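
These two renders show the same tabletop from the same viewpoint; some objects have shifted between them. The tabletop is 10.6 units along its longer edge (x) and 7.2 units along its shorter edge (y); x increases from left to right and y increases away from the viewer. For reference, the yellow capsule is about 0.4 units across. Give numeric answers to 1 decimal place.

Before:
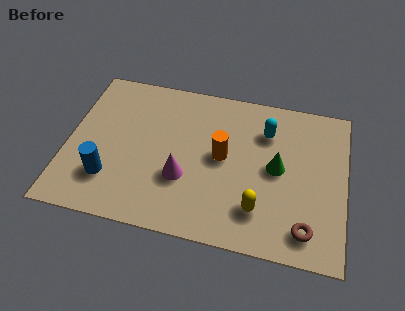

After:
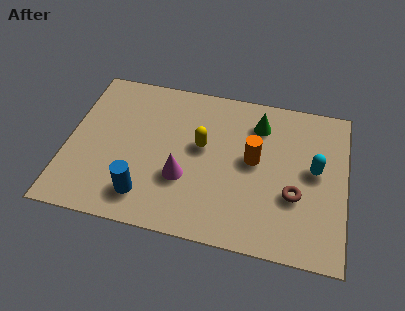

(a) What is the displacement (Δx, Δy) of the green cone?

(-0.8, 1.9)

The green cone started near (8.0, 3.7) and ended near (7.2, 5.6).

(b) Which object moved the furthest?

the yellow capsule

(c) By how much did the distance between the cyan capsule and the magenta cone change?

+1.0

The distance was about 4.1 in the first image and 5.1 in the second, so they moved 1.0 units further apart.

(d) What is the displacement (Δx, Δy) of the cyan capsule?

(1.9, -1.4)

The cyan capsule started near (7.5, 5.3) and ended near (9.4, 3.9).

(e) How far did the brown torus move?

1.5

The brown torus was near (9.2, 1.2) before and (8.7, 2.6) after, so it travelled √(0.5² + 1.4²) ≈ 1.5 units.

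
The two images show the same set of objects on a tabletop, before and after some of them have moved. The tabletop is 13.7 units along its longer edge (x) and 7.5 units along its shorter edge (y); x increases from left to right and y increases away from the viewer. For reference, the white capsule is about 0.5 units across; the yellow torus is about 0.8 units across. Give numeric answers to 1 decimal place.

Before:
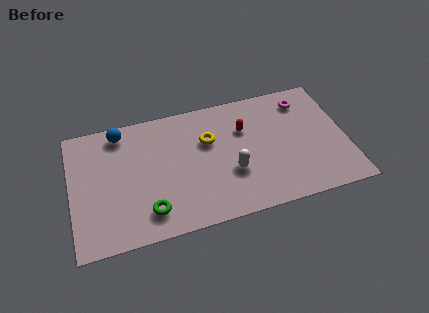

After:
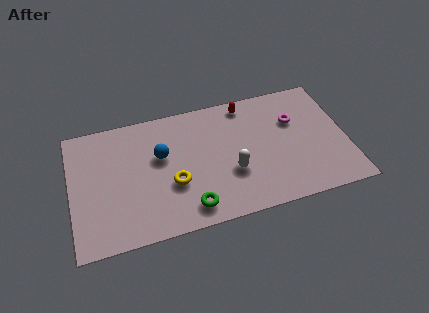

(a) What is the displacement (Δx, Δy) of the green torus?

(2.0, -0.3)

The green torus was at about (3.7, 1.5) and moved to about (5.7, 1.2).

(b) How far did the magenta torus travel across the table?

1.3

From (11.8, 6.1) to (11.2, 5.0), the magenta torus covered √(0.6² + 1.1²) ≈ 1.3 units.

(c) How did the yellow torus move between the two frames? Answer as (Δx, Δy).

(-1.9, -2.1)

The yellow torus started near (6.9, 4.9) and ended near (5.0, 2.8).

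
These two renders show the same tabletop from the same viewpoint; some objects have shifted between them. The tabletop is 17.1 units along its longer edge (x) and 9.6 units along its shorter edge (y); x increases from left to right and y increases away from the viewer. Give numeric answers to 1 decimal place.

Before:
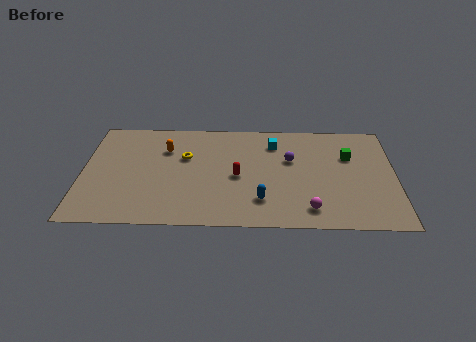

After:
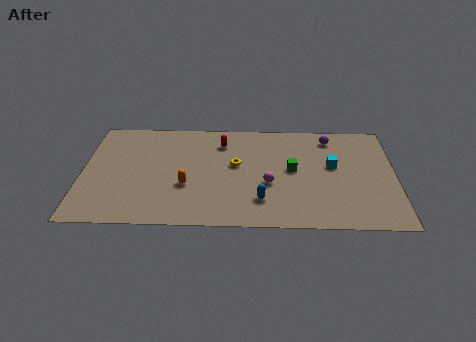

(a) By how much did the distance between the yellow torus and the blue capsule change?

-2.2

Before: roughly 5.7 units apart; after: 3.5. That's 2.2 units closer together.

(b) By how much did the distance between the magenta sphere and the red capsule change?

-0.3

Before: roughly 4.8 units apart; after: 4.5. That's 0.3 units closer together.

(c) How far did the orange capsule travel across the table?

3.5

The orange capsule moved from about (4.5, 6.8) to (5.7, 3.5), a distance of √(1.2² + 3.3²) ≈ 3.5.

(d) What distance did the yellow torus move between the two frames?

2.9

From (5.6, 6.1) to (8.4, 5.5), the yellow torus covered √(2.8² + 0.6²) ≈ 2.9 units.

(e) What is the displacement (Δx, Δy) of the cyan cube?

(3.2, -2.0)

The cyan cube started near (10.5, 7.5) and ended near (13.7, 5.5).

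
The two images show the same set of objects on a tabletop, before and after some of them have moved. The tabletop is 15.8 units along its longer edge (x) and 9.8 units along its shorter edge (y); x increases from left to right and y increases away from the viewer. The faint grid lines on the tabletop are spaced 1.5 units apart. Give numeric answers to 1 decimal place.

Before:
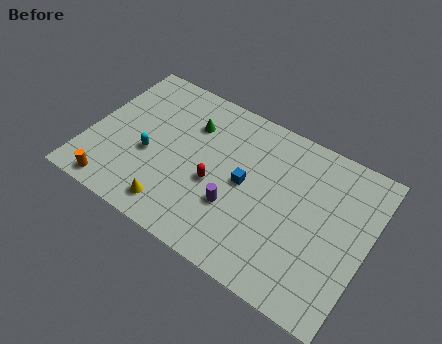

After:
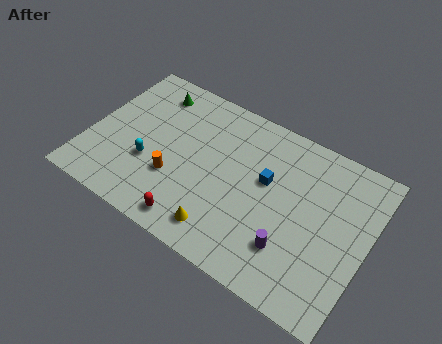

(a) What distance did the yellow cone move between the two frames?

2.8

From (5.4, 1.5) to (8.2, 1.6), the yellow cone covered √(2.8² + 0.1²) ≈ 2.8 units.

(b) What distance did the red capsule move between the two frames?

3.0

The red capsule was near (7.3, 4.1) before and (6.6, 1.2) after, so it travelled √(0.7² + 2.9²) ≈ 3.0 units.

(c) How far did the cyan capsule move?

0.5

The cyan capsule moved from about (3.5, 4.0) to (3.6, 3.5), a distance of √(0.1² + 0.5²) ≈ 0.5.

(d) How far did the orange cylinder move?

3.9

The orange cylinder moved from about (2.0, 1.0) to (5.1, 3.3), a distance of √(3.1² + 2.3²) ≈ 3.9.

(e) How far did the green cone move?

2.7

The green cone was near (5.4, 7.1) before and (2.9, 8.1) after, so it travelled √(2.5² + 1.0²) ≈ 2.7 units.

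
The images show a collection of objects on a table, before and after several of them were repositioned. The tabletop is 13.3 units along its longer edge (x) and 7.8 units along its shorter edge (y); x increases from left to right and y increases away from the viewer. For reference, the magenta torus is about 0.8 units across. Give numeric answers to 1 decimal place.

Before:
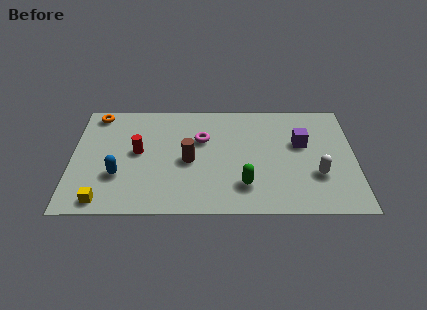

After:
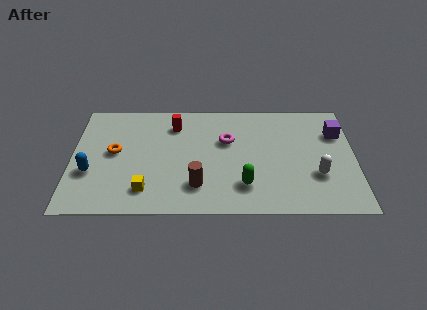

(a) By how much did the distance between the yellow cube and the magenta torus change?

-1.1

They were about 6.2 units apart before and 5.1 after — 1.1 units closer together.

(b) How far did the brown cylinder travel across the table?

1.7

From (5.5, 3.6) to (5.9, 1.9), the brown cylinder covered √(0.4² + 1.7²) ≈ 1.7 units.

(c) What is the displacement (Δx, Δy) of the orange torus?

(0.9, -2.7)

The orange torus was at about (1.1, 6.9) and moved to about (2.0, 4.2).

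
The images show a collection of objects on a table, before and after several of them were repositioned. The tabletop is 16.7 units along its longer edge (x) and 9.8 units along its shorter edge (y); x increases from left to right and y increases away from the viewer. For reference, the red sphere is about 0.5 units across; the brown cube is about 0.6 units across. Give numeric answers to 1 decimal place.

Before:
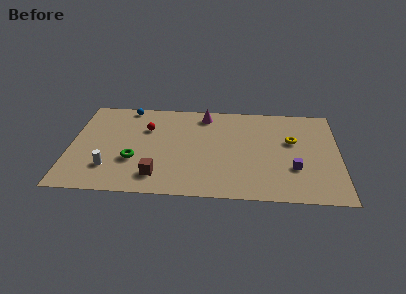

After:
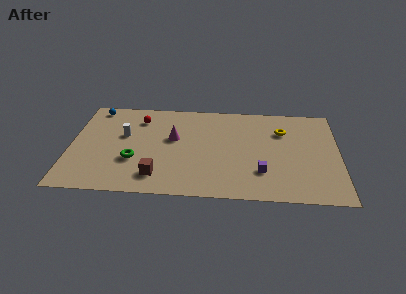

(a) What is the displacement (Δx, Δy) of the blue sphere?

(-2.0, -0.2)

From the two frames, the blue sphere sits at roughly (3.4, 8.9) before and (1.4, 8.7) after.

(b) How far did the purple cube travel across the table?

2.1

The purple cube was near (13.9, 3.2) before and (11.9, 2.7) after, so it travelled √(2.0² + 0.5²) ≈ 2.1 units.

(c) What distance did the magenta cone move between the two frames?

3.2

The magenta cone was near (8.3, 8.4) before and (6.4, 5.8) after, so it travelled √(1.9² + 2.6²) ≈ 3.2 units.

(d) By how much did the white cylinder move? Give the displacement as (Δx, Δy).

(0.8, 3.4)

The white cylinder was at about (2.5, 2.5) and moved to about (3.3, 5.9).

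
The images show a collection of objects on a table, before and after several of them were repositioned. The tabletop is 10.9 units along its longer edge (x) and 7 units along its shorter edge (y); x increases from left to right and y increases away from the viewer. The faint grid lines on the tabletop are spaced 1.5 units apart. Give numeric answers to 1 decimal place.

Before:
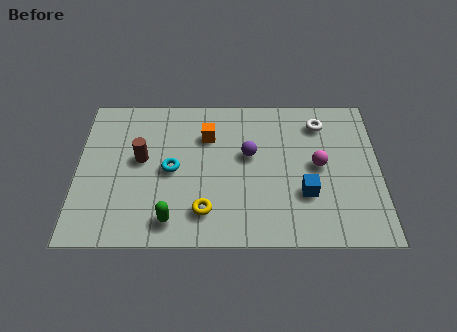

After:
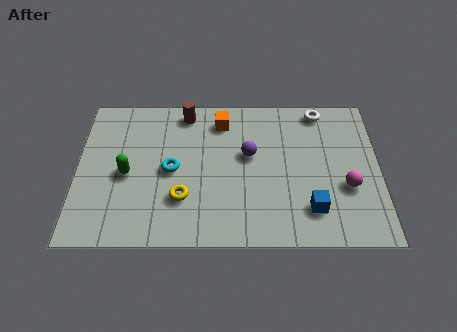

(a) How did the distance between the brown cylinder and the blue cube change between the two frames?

+0.3

The distance was about 6.1 in the first image and 6.4 in the second, so they moved 0.3 units further apart.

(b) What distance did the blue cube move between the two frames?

0.7

From (8.2, 2.3) to (8.4, 1.6), the blue cube covered √(0.2² + 0.7²) ≈ 0.7 units.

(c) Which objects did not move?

the purple sphere and the cyan torus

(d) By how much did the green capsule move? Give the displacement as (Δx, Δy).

(-1.6, 2.1)

The green capsule was at about (3.4, 1.1) and moved to about (1.8, 3.2).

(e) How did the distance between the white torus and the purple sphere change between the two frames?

+0.3

They were about 3.0 units apart before and 3.3 after — 0.3 units further apart.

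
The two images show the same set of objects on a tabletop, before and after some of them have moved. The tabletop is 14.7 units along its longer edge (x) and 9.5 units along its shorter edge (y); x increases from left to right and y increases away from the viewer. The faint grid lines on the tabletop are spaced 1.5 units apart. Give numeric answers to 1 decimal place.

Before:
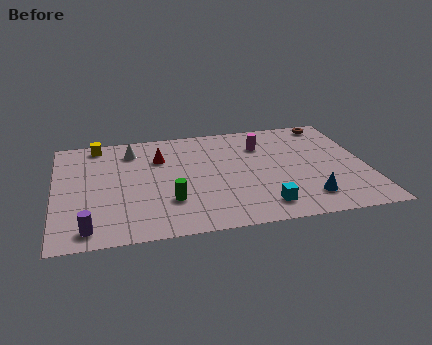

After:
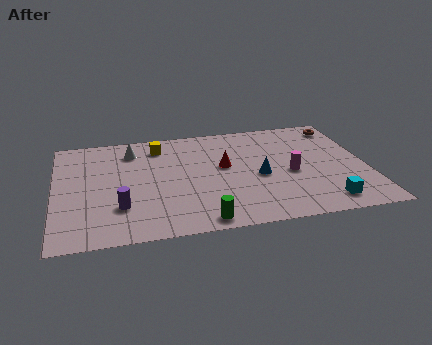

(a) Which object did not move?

the white cone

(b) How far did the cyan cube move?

2.9

From (9.6, 1.6) to (12.5, 1.4), the cyan cube covered √(2.9² + 0.2²) ≈ 2.9 units.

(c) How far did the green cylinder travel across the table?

2.4

The green cylinder was near (5.3, 2.8) before and (6.7, 0.9) after, so it travelled √(1.4² + 1.9²) ≈ 2.4 units.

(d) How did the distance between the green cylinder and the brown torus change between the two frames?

+0.3

The distance was about 9.8 in the first image and 10.1 in the second, so they moved 0.3 units further apart.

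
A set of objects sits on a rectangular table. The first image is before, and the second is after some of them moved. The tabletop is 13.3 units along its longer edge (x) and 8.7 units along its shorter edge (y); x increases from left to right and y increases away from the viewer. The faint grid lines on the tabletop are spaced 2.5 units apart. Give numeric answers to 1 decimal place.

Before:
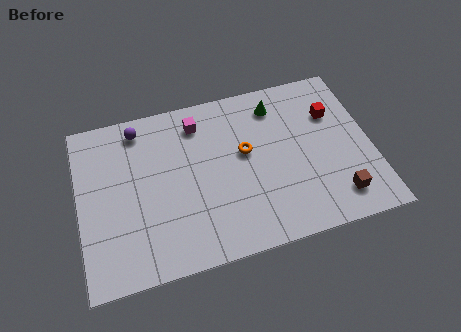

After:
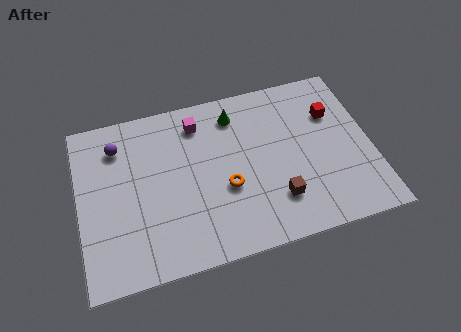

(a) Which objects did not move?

the red cube and the magenta cube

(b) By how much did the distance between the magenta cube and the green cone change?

-1.9

They were about 3.6 units apart before and 1.7 after — 1.9 units closer together.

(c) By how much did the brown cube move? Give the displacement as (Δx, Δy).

(-2.7, 0.6)

From the two frames, the brown cube sits at roughly (11.5, 1.6) before and (8.8, 2.2) after.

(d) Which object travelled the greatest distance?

the brown cube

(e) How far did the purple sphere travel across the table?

1.2

The purple sphere moved from about (2.9, 7.5) to (1.9, 6.8), a distance of √(1.0² + 0.7²) ≈ 1.2.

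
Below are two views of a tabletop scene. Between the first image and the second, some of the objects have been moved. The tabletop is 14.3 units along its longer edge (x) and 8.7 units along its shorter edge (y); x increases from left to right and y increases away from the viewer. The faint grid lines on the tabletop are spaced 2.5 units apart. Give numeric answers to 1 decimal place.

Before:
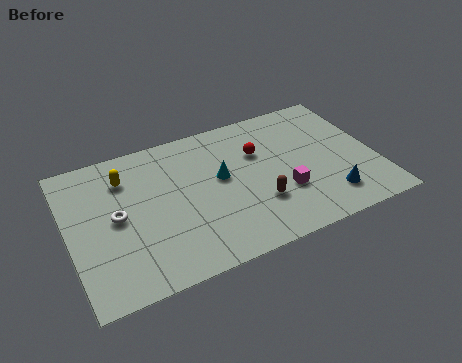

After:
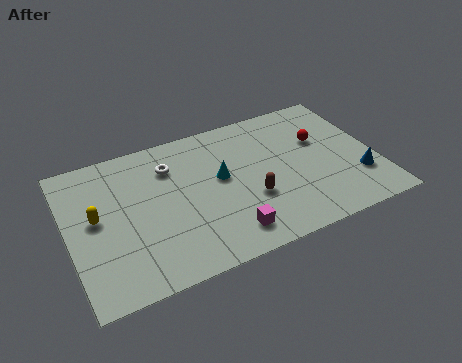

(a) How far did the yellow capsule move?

2.4

The yellow capsule was near (2.8, 6.6) before and (1.3, 4.7) after, so it travelled √(1.5² + 1.9²) ≈ 2.4 units.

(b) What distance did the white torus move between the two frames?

3.4

The white torus was near (2.2, 4.4) before and (4.9, 6.5) after, so it travelled √(2.7² + 2.1²) ≈ 3.4 units.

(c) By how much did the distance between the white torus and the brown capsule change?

-1.8

They were about 6.6 units apart before and 4.8 after — 1.8 units closer together.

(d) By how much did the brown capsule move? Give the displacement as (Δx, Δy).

(-0.3, 0.4)

The brown capsule was at about (8.6, 2.7) and moved to about (8.3, 3.1).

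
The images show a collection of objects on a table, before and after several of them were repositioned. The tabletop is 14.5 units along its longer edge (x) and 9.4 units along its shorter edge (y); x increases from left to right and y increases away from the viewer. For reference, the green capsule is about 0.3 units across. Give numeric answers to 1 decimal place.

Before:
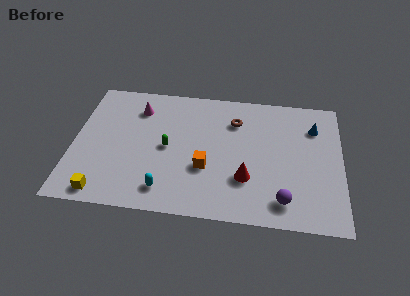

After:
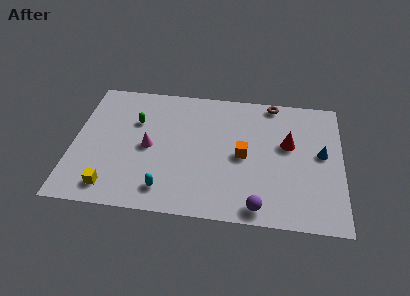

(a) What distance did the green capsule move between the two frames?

2.5

The green capsule was near (5.1, 4.6) before and (3.3, 6.3) after, so it travelled √(1.8² + 1.7²) ≈ 2.5 units.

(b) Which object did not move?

the cyan capsule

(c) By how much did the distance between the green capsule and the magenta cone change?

-1.2

The distance was about 3.2 in the first image and 2.0 in the second, so they moved 1.2 units closer together.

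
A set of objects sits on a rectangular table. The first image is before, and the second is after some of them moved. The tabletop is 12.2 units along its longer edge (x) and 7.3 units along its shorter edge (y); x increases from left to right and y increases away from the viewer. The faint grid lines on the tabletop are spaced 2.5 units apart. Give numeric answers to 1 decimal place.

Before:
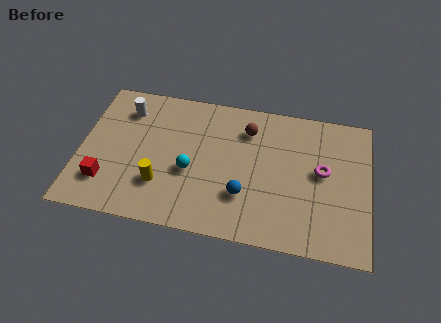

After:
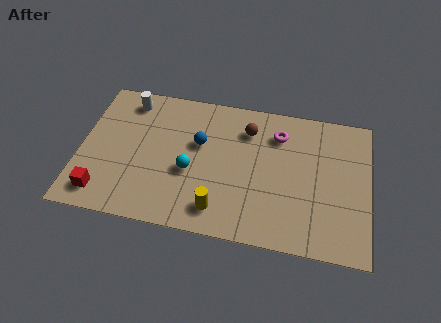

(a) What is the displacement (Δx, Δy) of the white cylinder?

(0.1, 0.5)

The white cylinder was at about (1.8, 5.7) and moved to about (1.9, 6.2).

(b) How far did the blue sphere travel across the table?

3.0

From (7.0, 2.2) to (5.0, 4.5), the blue sphere covered √(2.0² + 2.3²) ≈ 3.0 units.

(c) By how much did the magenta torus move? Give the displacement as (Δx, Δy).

(-1.9, 1.6)

From the two frames, the magenta torus sits at roughly (10.2, 4.0) before and (8.3, 5.6) after.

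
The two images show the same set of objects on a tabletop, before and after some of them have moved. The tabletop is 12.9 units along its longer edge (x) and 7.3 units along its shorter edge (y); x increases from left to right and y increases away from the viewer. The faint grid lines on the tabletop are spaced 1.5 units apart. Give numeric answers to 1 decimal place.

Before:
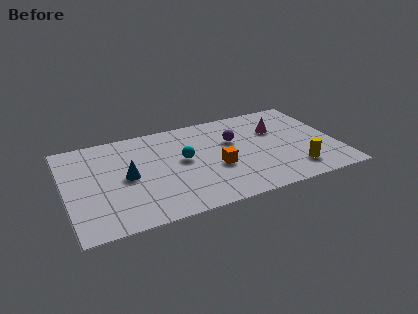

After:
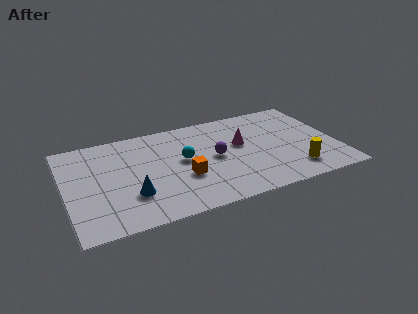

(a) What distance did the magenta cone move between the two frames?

1.9

The magenta cone moved from about (10.2, 4.9) to (8.4, 4.3), a distance of √(1.8² + 0.6²) ≈ 1.9.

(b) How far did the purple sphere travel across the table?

1.4

From (8.1, 4.7) to (7.1, 3.7), the purple sphere covered √(1.0² + 1.0²) ≈ 1.4 units.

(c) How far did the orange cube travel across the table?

1.6

The orange cube moved from about (7.1, 2.9) to (5.5, 2.7), a distance of √(1.6² + 0.2²) ≈ 1.6.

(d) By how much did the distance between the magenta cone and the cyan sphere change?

-1.9

They were about 4.7 units apart before and 2.8 after — 1.9 units closer together.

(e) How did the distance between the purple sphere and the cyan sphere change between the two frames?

-1.1

Before: roughly 2.6 units apart; after: 1.5. That's 1.1 units closer together.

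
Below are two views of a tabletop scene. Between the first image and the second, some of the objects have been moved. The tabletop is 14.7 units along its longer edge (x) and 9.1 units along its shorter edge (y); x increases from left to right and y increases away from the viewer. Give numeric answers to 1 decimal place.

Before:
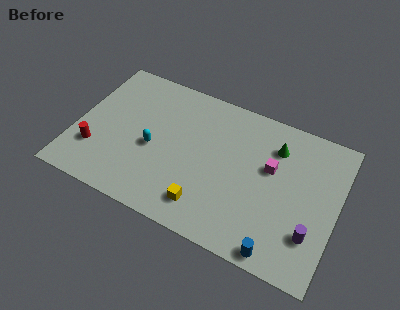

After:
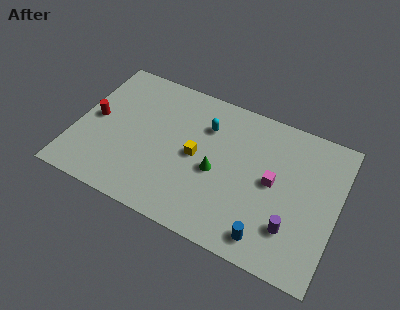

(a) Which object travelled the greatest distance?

the green cone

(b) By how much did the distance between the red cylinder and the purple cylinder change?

-0.6

Before: roughly 12.2 units apart; after: 11.6. That's 0.6 units closer together.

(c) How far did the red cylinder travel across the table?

2.0

The red cylinder moved from about (1.3, 2.6) to (1.0, 4.6), a distance of √(0.3² + 2.0²) ≈ 2.0.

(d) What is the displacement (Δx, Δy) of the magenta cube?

(0.2, -0.8)

The magenta cube was at about (10.9, 5.5) and moved to about (11.1, 4.7).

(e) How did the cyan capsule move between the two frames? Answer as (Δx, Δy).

(2.7, 2.6)

The cyan capsule started near (4.4, 4.0) and ended near (7.1, 6.6).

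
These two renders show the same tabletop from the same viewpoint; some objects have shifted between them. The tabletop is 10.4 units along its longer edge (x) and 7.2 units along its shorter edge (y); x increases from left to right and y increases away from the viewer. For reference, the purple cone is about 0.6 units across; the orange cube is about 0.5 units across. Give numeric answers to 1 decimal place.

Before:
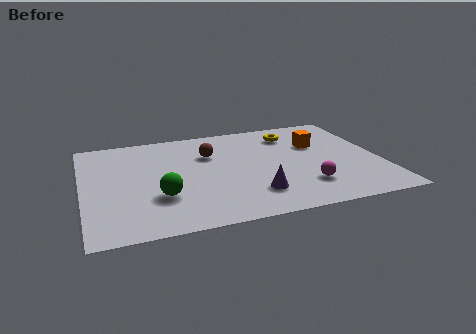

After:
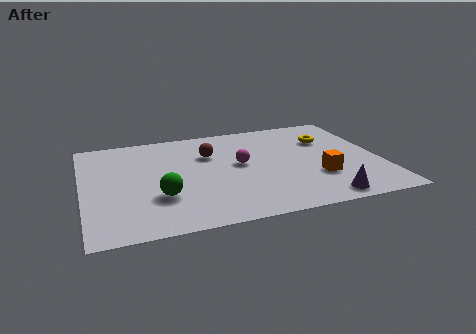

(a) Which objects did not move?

the brown sphere and the green sphere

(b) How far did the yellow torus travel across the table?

1.4

The yellow torus moved from about (7.5, 5.7) to (8.7, 5.0), a distance of √(1.2² + 0.7²) ≈ 1.4.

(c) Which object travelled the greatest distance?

the magenta sphere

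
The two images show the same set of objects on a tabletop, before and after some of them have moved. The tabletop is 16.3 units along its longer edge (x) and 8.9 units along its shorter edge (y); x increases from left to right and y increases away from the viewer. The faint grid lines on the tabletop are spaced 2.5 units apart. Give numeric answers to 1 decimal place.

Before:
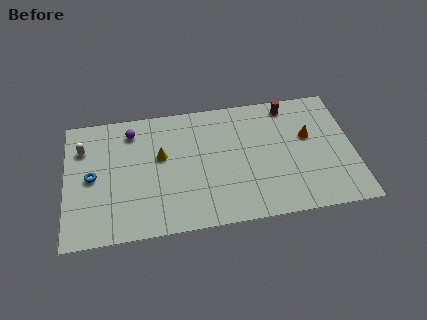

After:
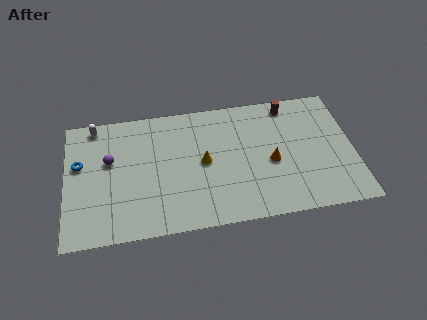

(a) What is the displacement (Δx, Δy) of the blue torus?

(-0.7, 1.0)

The blue torus started near (1.5, 4.4) and ended near (0.8, 5.4).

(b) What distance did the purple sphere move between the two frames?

2.3

The purple sphere moved from about (3.8, 7.3) to (2.5, 5.4), a distance of √(1.3² + 1.9²) ≈ 2.3.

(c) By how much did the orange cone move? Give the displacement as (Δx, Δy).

(-2.2, -1.5)

The orange cone started near (13.8, 5.4) and ended near (11.6, 3.9).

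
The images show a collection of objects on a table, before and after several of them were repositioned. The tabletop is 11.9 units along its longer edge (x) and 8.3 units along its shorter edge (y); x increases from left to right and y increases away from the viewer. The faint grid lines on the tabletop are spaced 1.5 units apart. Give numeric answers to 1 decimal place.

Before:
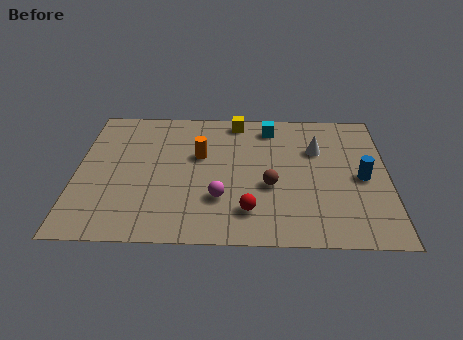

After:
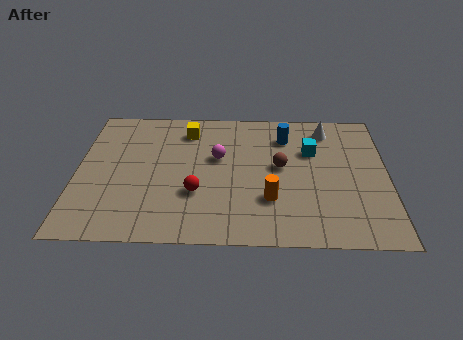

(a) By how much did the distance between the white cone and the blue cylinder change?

-0.7

Before: roughly 2.4 units apart; after: 1.7. That's 0.7 units closer together.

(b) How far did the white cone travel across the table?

1.4

The white cone was near (9.2, 5.6) before and (9.6, 6.9) after, so it travelled √(0.4² + 1.3²) ≈ 1.4 units.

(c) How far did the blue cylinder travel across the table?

3.8

The blue cylinder moved from about (10.9, 3.9) to (8.0, 6.4), a distance of √(2.9² + 2.5²) ≈ 3.8.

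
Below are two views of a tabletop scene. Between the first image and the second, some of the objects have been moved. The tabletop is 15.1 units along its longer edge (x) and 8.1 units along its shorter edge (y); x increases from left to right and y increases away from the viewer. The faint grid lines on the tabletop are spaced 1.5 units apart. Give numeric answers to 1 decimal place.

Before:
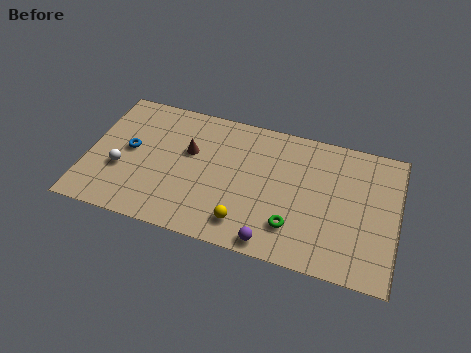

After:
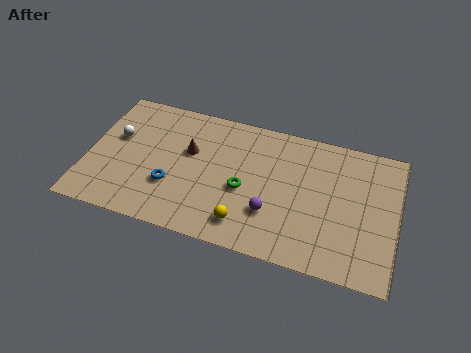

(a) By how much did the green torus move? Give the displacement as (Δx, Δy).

(-2.5, 1.5)

The green torus was at about (10.2, 2.0) and moved to about (7.7, 3.5).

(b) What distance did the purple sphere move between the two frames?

1.7

From (9.3, 0.8) to (9.1, 2.5), the purple sphere covered √(0.2² + 1.7²) ≈ 1.7 units.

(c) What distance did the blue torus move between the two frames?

2.7

From (2.0, 4.3) to (4.2, 2.7), the blue torus covered √(2.2² + 1.6²) ≈ 2.7 units.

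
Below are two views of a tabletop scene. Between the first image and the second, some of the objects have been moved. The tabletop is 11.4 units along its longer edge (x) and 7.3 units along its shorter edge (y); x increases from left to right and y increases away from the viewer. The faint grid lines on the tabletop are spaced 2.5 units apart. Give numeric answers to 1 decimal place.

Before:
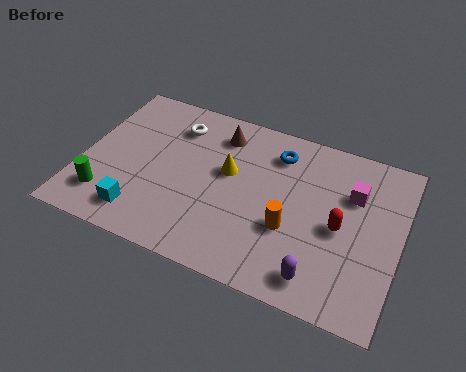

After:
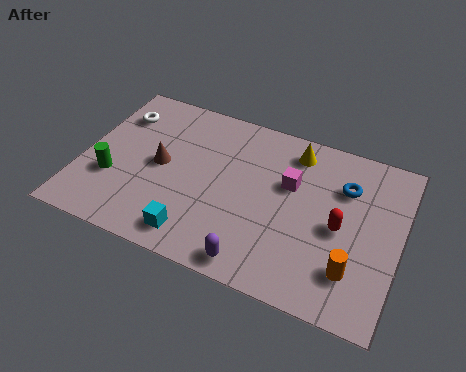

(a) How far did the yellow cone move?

2.8

The yellow cone was near (5.2, 4.3) before and (7.4, 6.1) after, so it travelled √(2.2² + 1.8²) ≈ 2.8 units.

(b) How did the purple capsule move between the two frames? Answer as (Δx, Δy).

(-2.2, -0.3)

The purple capsule started near (8.8, 1.1) and ended near (6.6, 0.8).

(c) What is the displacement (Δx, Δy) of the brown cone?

(-1.9, -2.2)

The brown cone started near (4.7, 5.9) and ended near (2.8, 3.7).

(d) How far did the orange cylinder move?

2.5

The orange cylinder moved from about (7.6, 2.7) to (9.9, 1.8), a distance of √(2.3² + 0.9²) ≈ 2.5.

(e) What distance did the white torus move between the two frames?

2.1

The white torus moved from about (3.1, 5.7) to (1.0, 5.5), a distance of √(2.1² + 0.2²) ≈ 2.1.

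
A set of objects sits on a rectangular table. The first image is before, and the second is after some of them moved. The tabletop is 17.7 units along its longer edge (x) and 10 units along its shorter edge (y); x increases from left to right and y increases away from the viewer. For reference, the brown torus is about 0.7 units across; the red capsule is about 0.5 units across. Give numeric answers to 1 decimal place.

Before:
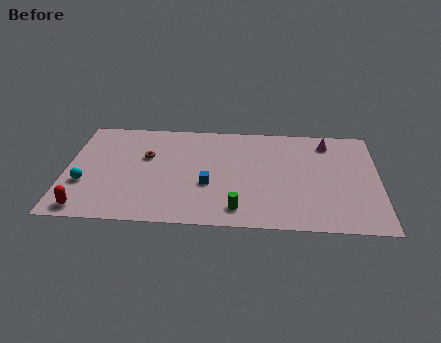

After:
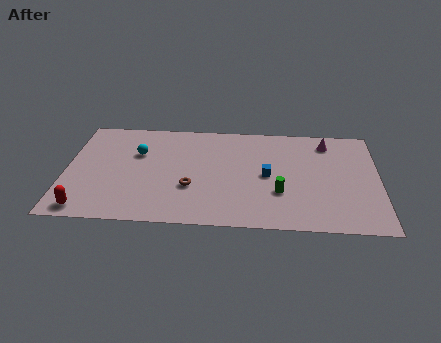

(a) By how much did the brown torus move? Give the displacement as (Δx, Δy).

(2.6, -2.8)

The brown torus started near (4.5, 6.3) and ended near (7.1, 3.5).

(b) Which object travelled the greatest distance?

the cyan sphere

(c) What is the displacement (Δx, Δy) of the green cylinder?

(2.3, 1.7)

The green cylinder started near (9.8, 1.6) and ended near (12.1, 3.3).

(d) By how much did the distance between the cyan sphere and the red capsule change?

+3.7

They were about 2.4 units apart before and 6.1 after — 3.7 units further apart.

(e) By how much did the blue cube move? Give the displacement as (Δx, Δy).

(3.3, 1.1)

The blue cube started near (8.1, 3.8) and ended near (11.4, 4.9).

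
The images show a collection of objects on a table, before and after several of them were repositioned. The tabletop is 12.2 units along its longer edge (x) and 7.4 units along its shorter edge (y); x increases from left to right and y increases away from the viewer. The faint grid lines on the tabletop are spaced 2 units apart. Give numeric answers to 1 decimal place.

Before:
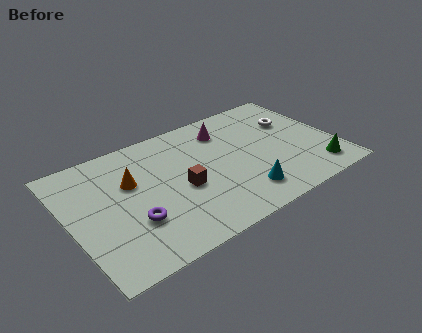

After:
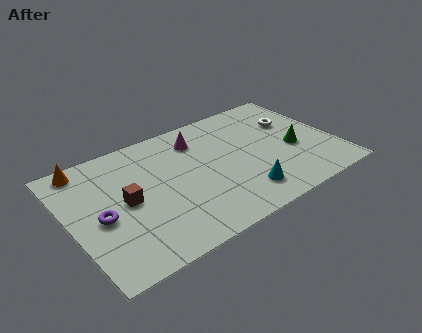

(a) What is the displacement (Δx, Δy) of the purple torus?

(-1.3, 0.9)

The purple torus was at about (2.6, 2.4) and moved to about (1.3, 3.3).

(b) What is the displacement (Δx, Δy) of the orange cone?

(-1.8, 1.9)

From the two frames, the orange cone sits at roughly (2.9, 4.7) before and (1.1, 6.6) after.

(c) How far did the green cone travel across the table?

1.9

The green cone moved from about (11.0, 1.3) to (10.3, 3.1), a distance of √(0.7² + 1.8²) ≈ 1.9.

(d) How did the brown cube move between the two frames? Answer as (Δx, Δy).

(-2.5, 0.5)

The brown cube started near (5.0, 3.2) and ended near (2.5, 3.7).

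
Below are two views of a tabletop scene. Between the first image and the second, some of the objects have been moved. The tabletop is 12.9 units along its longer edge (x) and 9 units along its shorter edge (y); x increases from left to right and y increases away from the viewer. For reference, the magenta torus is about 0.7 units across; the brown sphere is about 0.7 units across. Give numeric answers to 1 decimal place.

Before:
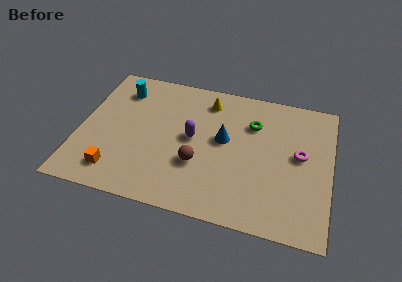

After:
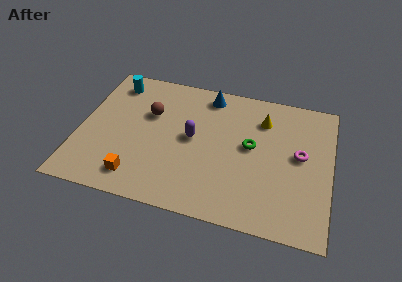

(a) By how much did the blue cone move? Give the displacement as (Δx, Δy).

(-1.0, 2.8)

The blue cone started near (7.4, 5.0) and ended near (6.4, 7.8).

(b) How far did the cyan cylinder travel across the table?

0.6

The cyan cylinder was near (1.9, 7.1) before and (1.5, 7.5) after, so it travelled √(0.4² + 0.4²) ≈ 0.6 units.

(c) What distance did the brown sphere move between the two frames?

3.8

The brown sphere moved from about (6.2, 3.1) to (3.5, 5.8), a distance of √(2.7² + 2.7²) ≈ 3.8.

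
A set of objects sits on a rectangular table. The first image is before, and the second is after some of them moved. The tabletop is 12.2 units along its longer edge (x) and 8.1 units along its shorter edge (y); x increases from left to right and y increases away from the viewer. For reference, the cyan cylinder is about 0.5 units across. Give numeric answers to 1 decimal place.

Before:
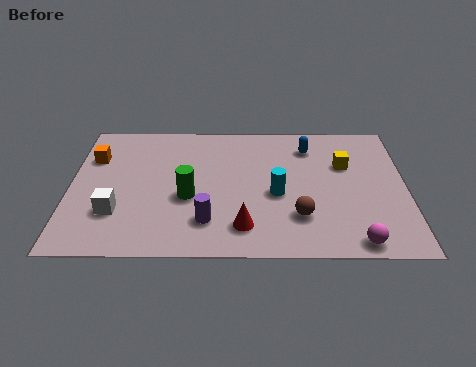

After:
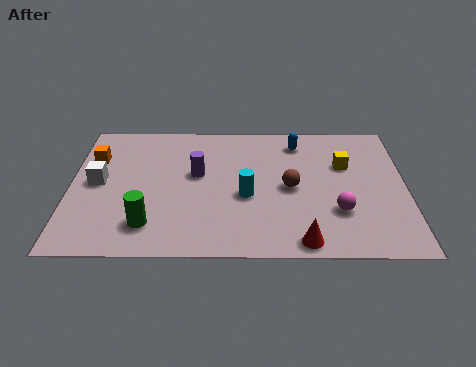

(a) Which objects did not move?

the yellow cube and the orange cube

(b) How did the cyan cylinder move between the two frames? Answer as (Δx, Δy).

(-1.1, -0.1)

The cyan cylinder started near (7.5, 3.5) and ended near (6.4, 3.4).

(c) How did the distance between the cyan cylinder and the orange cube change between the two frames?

-1.0

They were about 7.1 units apart before and 6.1 after — 1.0 units closer together.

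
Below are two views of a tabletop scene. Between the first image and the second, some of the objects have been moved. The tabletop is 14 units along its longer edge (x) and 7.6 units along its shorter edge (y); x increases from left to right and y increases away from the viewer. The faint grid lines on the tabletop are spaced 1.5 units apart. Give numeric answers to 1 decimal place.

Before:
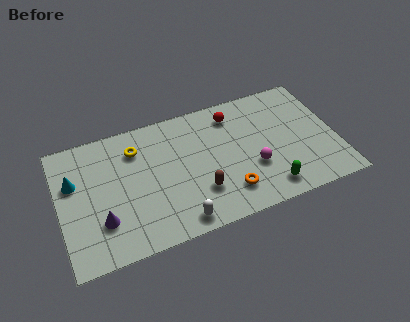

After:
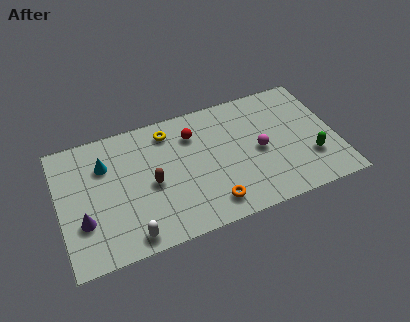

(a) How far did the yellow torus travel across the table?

1.8

The yellow torus was near (4.0, 5.8) before and (5.7, 6.3) after, so it travelled √(1.7² + 0.5²) ≈ 1.8 units.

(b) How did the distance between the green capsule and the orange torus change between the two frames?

+3.2

Before: roughly 2.1 units apart; after: 5.3. That's 3.2 units further apart.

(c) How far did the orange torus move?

1.0

The orange torus moved from about (8.3, 1.7) to (7.4, 1.3), a distance of √(0.9² + 0.4²) ≈ 1.0.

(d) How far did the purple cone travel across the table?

0.9

The purple cone was near (2.0, 2.2) before and (1.1, 2.5) after, so it travelled √(0.9² + 0.3²) ≈ 0.9 units.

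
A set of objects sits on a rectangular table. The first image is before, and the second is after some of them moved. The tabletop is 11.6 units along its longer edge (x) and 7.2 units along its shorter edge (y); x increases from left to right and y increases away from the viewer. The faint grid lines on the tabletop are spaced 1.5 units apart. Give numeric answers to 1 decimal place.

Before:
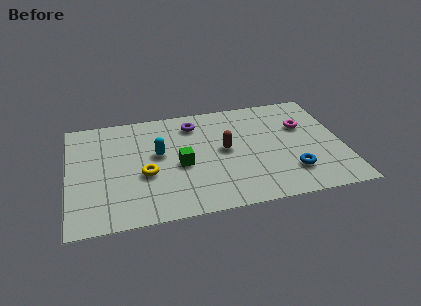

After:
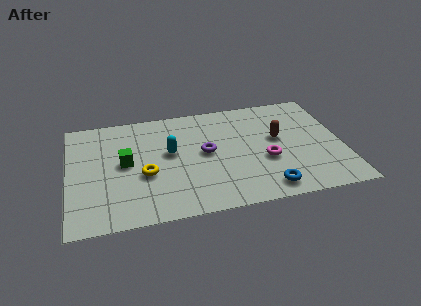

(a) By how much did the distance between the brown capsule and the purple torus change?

+0.8

The distance was about 2.3 in the first image and 3.1 in the second, so they moved 0.8 units further apart.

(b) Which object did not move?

the yellow torus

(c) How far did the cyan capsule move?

0.5

From (3.8, 4.1) to (4.3, 4.1), the cyan capsule covered √(0.5² + 0.0²) ≈ 0.5 units.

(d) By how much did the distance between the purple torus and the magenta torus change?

-2.0

They were about 4.7 units apart before and 2.7 after — 2.0 units closer together.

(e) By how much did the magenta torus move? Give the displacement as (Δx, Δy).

(-1.7, -1.9)

The magenta torus started near (10.0, 4.7) and ended near (8.3, 2.8).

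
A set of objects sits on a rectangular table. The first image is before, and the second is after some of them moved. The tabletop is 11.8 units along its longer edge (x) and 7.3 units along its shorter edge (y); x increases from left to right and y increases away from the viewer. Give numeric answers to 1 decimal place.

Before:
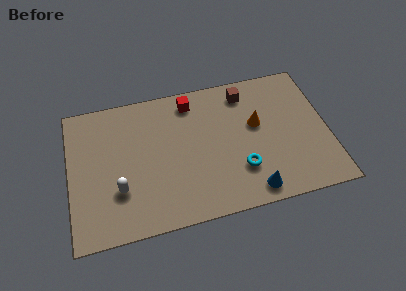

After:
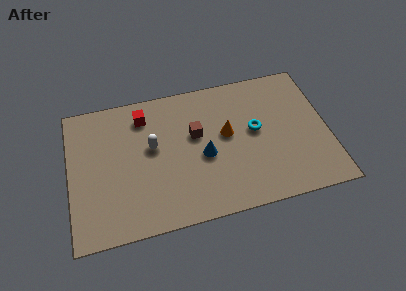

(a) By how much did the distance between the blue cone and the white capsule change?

-3.6

The distance was about 6.1 in the first image and 2.5 in the second, so they moved 3.6 units closer together.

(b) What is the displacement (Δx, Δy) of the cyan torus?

(0.8, 1.9)

The cyan torus was at about (7.7, 2.1) and moved to about (8.5, 4.0).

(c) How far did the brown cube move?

2.9

The brown cube moved from about (8.2, 6.1) to (5.8, 4.4), a distance of √(2.4² + 1.7²) ≈ 2.9.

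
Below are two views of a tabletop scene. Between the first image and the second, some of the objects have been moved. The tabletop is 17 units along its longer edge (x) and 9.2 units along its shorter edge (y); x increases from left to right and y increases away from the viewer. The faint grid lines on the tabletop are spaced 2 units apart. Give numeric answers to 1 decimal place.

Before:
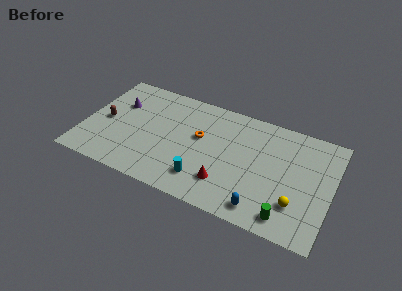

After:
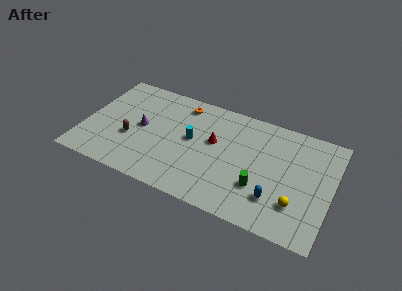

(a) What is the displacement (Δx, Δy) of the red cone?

(-1.1, 3.1)

From the two frames, the red cone sits at roughly (10.0, 2.3) before and (8.9, 5.4) after.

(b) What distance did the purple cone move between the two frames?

2.3

From (2.1, 6.2) to (3.9, 4.7), the purple cone covered √(1.8² + 1.5²) ≈ 2.3 units.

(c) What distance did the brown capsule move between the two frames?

2.1

From (1.4, 4.4) to (3.3, 3.5), the brown capsule covered √(1.9² + 0.9²) ≈ 2.1 units.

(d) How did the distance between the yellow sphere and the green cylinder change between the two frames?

+1.2

Before: roughly 1.3 units apart; after: 2.5. That's 1.2 units further apart.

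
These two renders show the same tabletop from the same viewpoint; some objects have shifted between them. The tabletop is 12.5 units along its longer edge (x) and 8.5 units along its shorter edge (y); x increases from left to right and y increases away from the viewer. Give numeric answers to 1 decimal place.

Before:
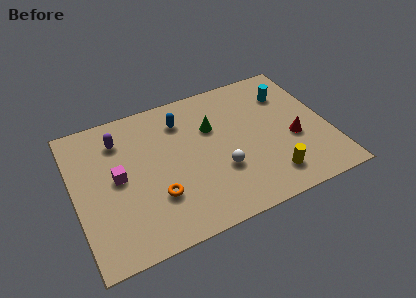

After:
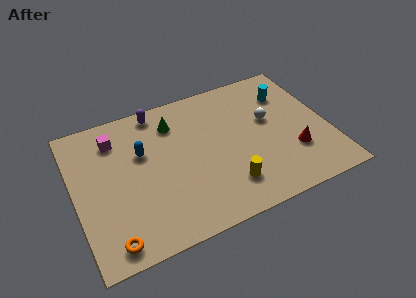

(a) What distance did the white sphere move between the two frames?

3.4

The white sphere was near (7.0, 2.9) before and (9.7, 5.0) after, so it travelled √(2.7² + 2.1²) ≈ 3.4 units.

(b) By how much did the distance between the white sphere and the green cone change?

+2.2

Before: roughly 2.7 units apart; after: 4.9. That's 2.2 units further apart.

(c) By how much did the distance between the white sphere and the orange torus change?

+6.0

The distance was about 3.2 in the first image and 9.2 in the second, so they moved 6.0 units further apart.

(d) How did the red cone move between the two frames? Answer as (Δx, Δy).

(-0.1, -0.8)

From the two frames, the red cone sits at roughly (10.7, 3.4) before and (10.6, 2.6) after.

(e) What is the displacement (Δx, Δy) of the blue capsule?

(-2.1, -1.2)

The blue capsule started near (5.5, 6.6) and ended near (3.4, 5.4).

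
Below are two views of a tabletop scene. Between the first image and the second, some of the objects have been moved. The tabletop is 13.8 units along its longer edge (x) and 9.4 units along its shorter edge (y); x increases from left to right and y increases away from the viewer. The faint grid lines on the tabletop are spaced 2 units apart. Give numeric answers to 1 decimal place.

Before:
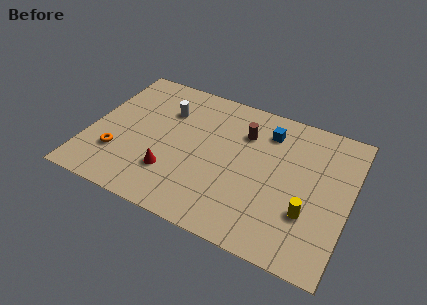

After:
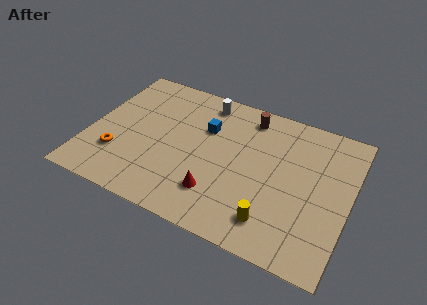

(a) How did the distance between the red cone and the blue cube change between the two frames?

-2.5

The distance was about 6.6 in the first image and 4.1 in the second, so they moved 2.5 units closer together.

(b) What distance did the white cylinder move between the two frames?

2.4

From (3.8, 6.7) to (5.7, 8.1), the white cylinder covered √(1.9² + 1.4²) ≈ 2.4 units.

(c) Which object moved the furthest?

the blue cube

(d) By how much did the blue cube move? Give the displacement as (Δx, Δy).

(-3.2, -1.1)

From the two frames, the blue cube sits at roughly (9.2, 7.4) before and (6.0, 6.3) after.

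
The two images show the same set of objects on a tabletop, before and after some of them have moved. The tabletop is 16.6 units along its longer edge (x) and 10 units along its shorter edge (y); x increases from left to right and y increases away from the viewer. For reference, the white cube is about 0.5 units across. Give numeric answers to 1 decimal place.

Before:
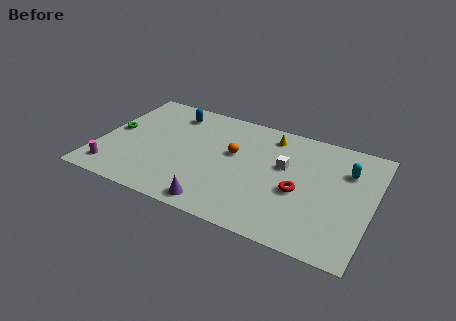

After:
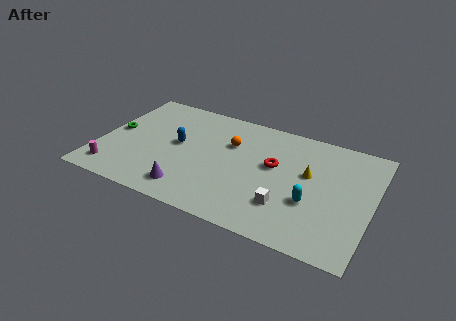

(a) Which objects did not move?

the magenta cylinder and the green torus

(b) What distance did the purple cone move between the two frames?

1.9

From (7.7, 1.1) to (5.9, 1.7), the purple cone covered √(1.8² + 0.6²) ≈ 1.9 units.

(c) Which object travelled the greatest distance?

the cyan capsule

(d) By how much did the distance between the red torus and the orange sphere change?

-1.6

They were about 4.5 units apart before and 2.9 after — 1.6 units closer together.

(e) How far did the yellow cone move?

3.6

The yellow cone was near (10.1, 8.4) before and (12.7, 5.9) after, so it travelled √(2.6² + 2.5²) ≈ 3.6 units.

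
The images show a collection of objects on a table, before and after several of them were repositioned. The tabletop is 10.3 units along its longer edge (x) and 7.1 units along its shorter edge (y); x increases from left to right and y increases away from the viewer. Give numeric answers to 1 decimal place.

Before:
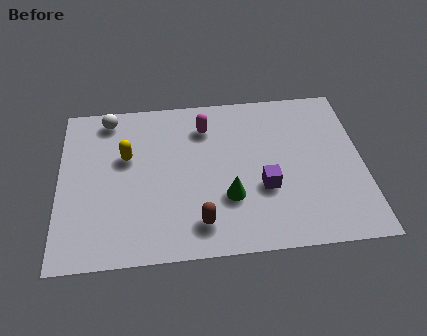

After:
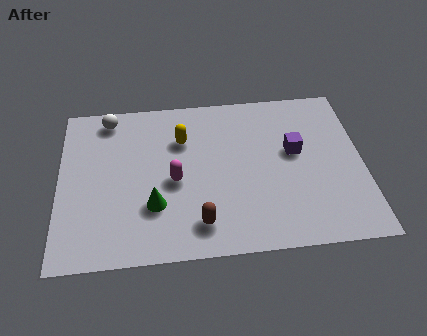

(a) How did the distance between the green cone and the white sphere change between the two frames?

-1.3

Before: roughly 5.6 units apart; after: 4.3. That's 1.3 units closer together.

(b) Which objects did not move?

the brown capsule and the white sphere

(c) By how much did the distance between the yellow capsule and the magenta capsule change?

-1.1

They were about 2.9 units apart before and 1.8 after — 1.1 units closer together.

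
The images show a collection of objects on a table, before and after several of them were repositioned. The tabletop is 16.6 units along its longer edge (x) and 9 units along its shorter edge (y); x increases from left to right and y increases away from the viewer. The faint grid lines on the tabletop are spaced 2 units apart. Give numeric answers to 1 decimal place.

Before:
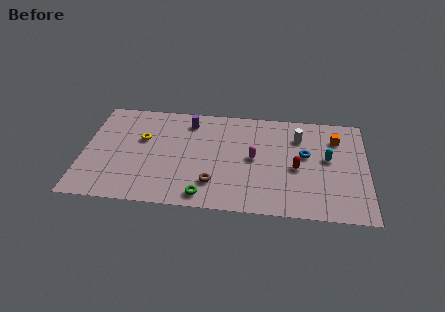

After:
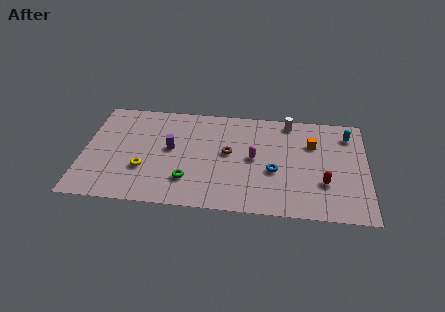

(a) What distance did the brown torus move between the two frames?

2.8

The brown torus moved from about (7.7, 2.2) to (8.5, 4.9), a distance of √(0.8² + 2.7²) ≈ 2.8.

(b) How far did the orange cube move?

1.5

From (14.8, 6.8) to (13.4, 6.2), the orange cube covered √(1.4² + 0.6²) ≈ 1.5 units.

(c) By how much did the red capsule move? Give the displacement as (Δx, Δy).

(1.6, -1.1)

From the two frames, the red capsule sits at roughly (12.5, 4.0) before and (14.1, 2.9) after.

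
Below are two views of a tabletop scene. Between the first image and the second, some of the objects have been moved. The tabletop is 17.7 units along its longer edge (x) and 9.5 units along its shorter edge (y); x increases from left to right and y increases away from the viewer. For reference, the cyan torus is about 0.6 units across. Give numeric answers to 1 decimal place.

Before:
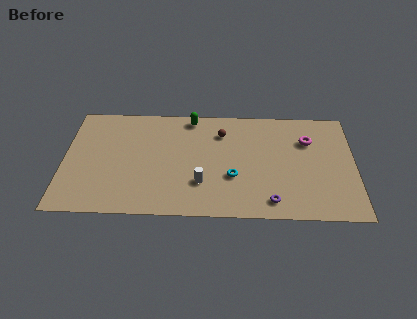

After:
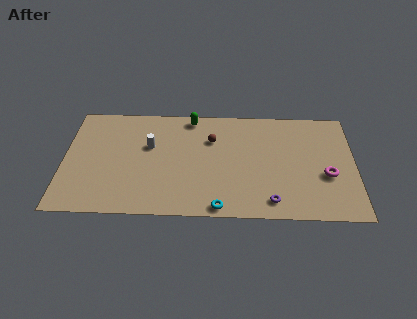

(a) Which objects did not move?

the purple torus and the green capsule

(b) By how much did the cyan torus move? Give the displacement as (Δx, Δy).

(-0.8, -2.6)

From the two frames, the cyan torus sits at roughly (10.3, 3.4) before and (9.5, 0.8) after.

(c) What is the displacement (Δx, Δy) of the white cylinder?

(-3.2, 3.1)

The white cylinder started near (8.4, 2.8) and ended near (5.2, 5.9).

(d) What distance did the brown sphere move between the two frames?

0.8

The brown sphere moved from about (9.6, 7.2) to (9.0, 6.6), a distance of √(0.6² + 0.6²) ≈ 0.8.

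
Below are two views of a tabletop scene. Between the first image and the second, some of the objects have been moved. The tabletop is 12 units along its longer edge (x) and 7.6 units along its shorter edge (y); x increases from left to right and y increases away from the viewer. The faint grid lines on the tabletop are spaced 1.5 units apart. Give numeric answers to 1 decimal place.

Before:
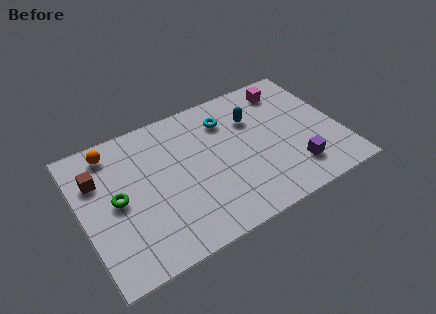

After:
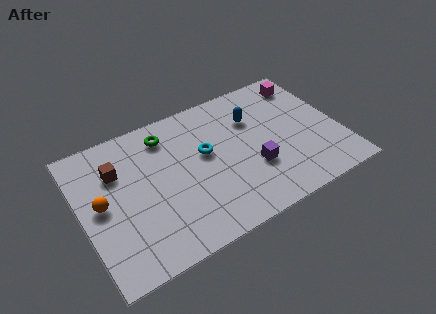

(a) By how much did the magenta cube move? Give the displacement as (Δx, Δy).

(0.9, 0.0)

The magenta cube was at about (10.0, 6.3) and moved to about (10.9, 6.3).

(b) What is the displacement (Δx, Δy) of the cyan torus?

(-1.2, -1.4)

The cyan torus was at about (7.0, 5.8) and moved to about (5.8, 4.4).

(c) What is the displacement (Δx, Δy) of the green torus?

(2.6, 2.4)

From the two frames, the green torus sits at roughly (1.6, 3.8) before and (4.2, 6.2) after.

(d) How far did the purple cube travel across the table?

2.0

The purple cube moved from about (9.6, 1.7) to (7.8, 2.6), a distance of √(1.8² + 0.9²) ≈ 2.0.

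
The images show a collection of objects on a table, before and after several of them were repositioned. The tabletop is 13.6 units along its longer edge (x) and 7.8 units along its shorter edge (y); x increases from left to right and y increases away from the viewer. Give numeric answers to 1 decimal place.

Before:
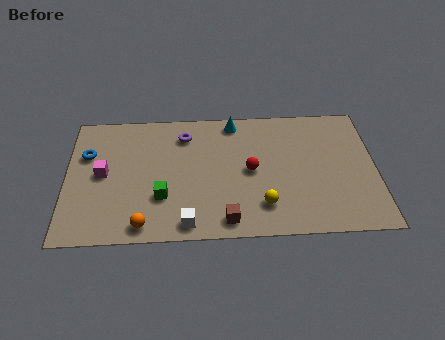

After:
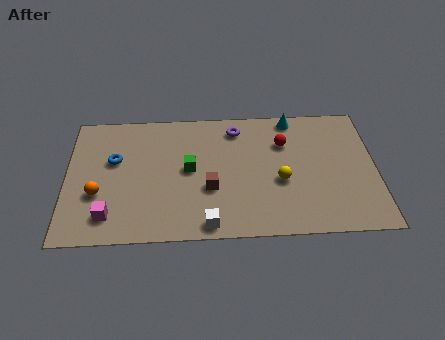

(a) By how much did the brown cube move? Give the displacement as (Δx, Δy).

(-0.7, 1.9)

The brown cube started near (7.0, 1.0) and ended near (6.3, 2.9).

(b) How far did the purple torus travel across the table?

2.3

The purple torus was near (5.2, 6.2) before and (7.5, 6.5) after, so it travelled √(2.3² + 0.3²) ≈ 2.3 units.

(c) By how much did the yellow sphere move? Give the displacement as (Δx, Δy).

(0.8, 1.4)

The yellow sphere started near (8.6, 1.8) and ended near (9.4, 3.2).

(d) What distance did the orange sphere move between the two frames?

2.8

From (3.4, 0.9) to (1.4, 2.8), the orange sphere covered √(2.0² + 1.9²) ≈ 2.8 units.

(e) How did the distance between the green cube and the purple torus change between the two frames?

-0.6

The distance was about 3.8 in the first image and 3.2 in the second, so they moved 0.6 units closer together.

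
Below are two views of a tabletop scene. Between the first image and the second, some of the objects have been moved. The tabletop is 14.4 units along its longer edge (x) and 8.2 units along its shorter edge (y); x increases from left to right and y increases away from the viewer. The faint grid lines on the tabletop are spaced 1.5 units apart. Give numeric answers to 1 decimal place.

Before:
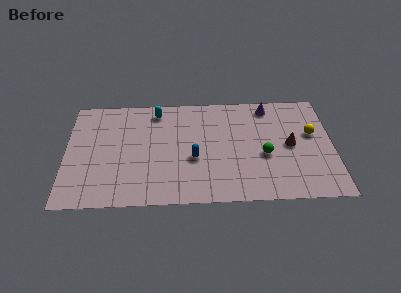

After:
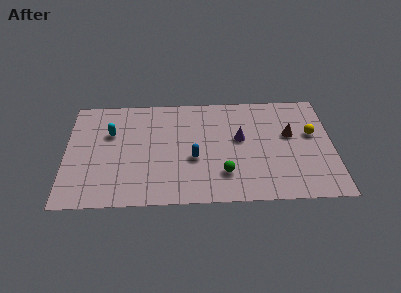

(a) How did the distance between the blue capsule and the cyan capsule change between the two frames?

+0.8

They were about 4.2 units apart before and 5.0 after — 0.8 units further apart.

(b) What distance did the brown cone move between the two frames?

0.8

The brown cone moved from about (12.1, 4.1) to (12.1, 4.9), a distance of √(0.0² + 0.8²) ≈ 0.8.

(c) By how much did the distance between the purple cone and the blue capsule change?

-2.7

The distance was about 5.6 in the first image and 2.9 in the second, so they moved 2.7 units closer together.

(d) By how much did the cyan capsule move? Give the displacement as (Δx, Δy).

(-2.5, -1.6)

The cyan capsule was at about (4.9, 7.0) and moved to about (2.4, 5.4).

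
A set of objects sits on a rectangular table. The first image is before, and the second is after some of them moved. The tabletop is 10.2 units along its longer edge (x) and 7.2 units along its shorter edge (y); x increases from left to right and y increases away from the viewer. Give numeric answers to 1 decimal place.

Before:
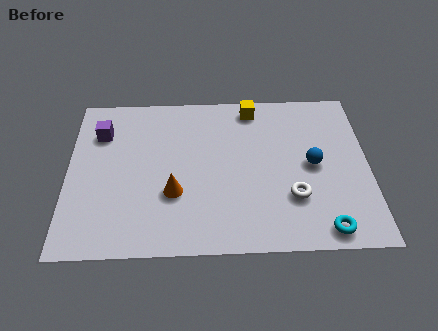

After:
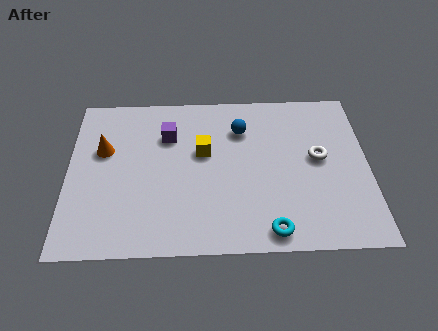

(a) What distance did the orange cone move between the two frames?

3.1

The orange cone was near (3.6, 2.5) before and (1.2, 4.5) after, so it travelled √(2.4² + 2.0²) ≈ 3.1 units.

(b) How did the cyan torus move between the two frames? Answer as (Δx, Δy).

(-1.8, 0.0)

From the two frames, the cyan torus sits at roughly (8.6, 0.8) before and (6.8, 0.8) after.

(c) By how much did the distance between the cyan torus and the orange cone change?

+1.4

Before: roughly 5.3 units apart; after: 6.7. That's 1.4 units further apart.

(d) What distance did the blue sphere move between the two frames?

2.9

The blue sphere moved from about (8.3, 3.6) to (5.9, 5.3), a distance of √(2.4² + 1.7²) ≈ 2.9.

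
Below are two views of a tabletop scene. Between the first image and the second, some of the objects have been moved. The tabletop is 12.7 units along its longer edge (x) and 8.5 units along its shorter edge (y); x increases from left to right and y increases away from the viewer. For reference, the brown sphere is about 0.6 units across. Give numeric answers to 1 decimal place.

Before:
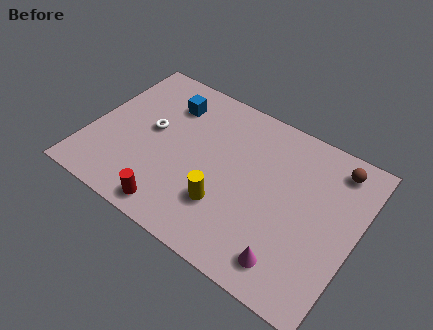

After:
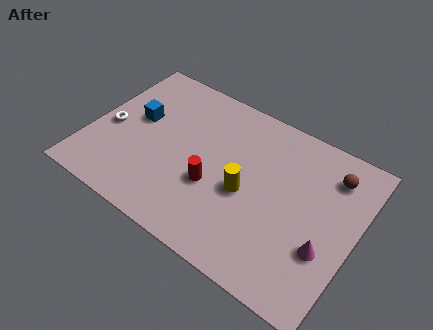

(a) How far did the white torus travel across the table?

2.1

The white torus was near (2.8, 4.6) before and (0.9, 3.8) after, so it travelled √(1.9² + 0.8²) ≈ 2.1 units.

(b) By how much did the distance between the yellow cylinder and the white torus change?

+2.2

They were about 4.5 units apart before and 6.7 after — 2.2 units further apart.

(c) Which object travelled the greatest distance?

the red cylinder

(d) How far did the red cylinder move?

2.7

The red cylinder moved from about (4.6, 1.0) to (6.1, 3.2), a distance of √(1.5² + 2.2²) ≈ 2.7.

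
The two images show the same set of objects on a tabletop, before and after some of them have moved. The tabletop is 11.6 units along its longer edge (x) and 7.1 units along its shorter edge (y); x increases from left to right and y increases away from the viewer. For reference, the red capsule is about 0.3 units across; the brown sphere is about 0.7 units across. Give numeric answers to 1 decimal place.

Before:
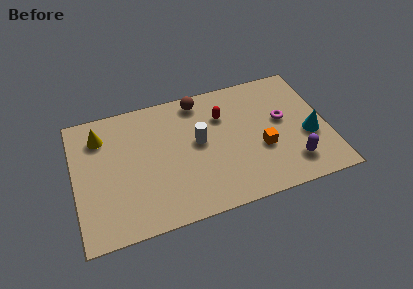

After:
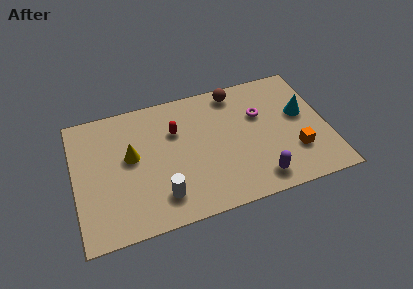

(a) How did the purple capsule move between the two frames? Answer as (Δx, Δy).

(-1.6, -0.4)

The purple capsule started near (9.8, 1.5) and ended near (8.2, 1.1).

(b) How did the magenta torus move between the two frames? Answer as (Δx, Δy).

(-1.0, 0.6)

The magenta torus was at about (9.6, 4.0) and moved to about (8.6, 4.6).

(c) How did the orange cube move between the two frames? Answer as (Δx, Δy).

(1.5, -0.6)

From the two frames, the orange cube sits at roughly (8.5, 2.7) before and (10.0, 2.1) after.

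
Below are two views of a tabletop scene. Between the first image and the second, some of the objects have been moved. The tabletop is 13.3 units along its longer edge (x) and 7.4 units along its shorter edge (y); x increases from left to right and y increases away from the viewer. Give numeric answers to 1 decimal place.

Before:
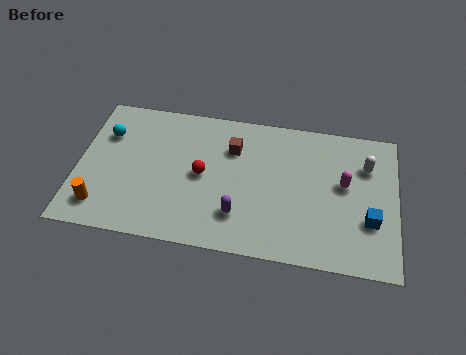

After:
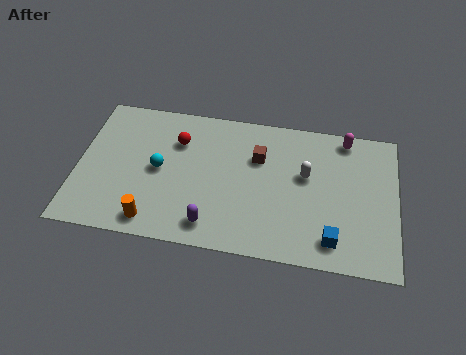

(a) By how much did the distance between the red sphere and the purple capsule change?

+2.0

They were about 2.4 units apart before and 4.4 after — 2.0 units further apart.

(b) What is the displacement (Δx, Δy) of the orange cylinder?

(2.2, -0.4)

The orange cylinder started near (1.1, 1.4) and ended near (3.3, 1.0).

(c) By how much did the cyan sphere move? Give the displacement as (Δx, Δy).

(2.3, -1.5)

From the two frames, the cyan sphere sits at roughly (1.1, 5.2) before and (3.4, 3.7) after.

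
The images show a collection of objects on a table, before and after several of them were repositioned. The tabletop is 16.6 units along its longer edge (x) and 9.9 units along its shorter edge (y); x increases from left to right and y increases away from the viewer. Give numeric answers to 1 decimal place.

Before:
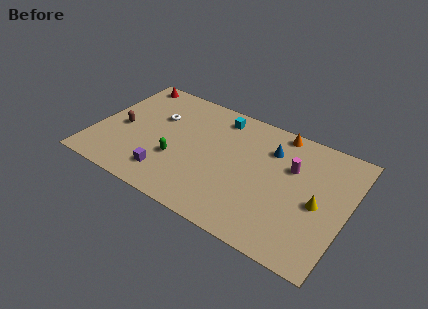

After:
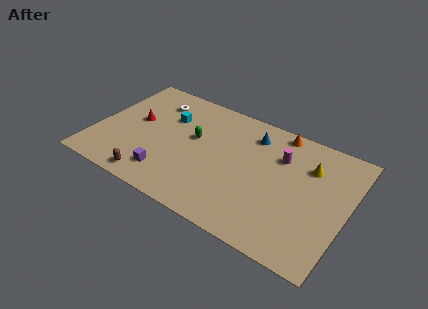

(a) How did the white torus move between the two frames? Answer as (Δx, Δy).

(-0.4, 1.3)

The white torus started near (3.8, 6.5) and ended near (3.4, 7.8).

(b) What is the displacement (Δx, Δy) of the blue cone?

(-1.3, 0.6)

The blue cone started near (11.3, 7.3) and ended near (10.0, 7.9).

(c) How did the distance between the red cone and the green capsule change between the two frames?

-2.9

The distance was about 6.8 in the first image and 3.9 in the second, so they moved 2.9 units closer together.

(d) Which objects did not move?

the purple cube and the orange cone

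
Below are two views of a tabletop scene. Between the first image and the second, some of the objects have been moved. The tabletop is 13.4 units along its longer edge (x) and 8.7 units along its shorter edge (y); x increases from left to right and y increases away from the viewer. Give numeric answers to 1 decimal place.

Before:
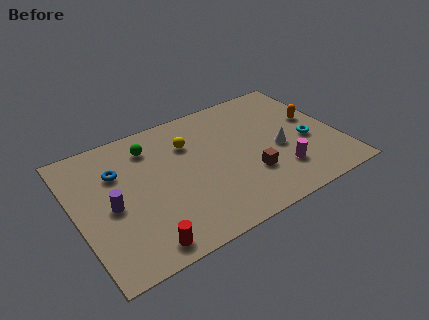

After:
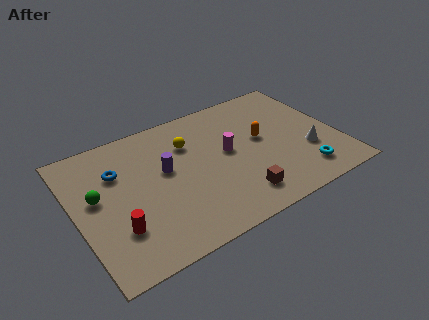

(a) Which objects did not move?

the blue torus and the yellow sphere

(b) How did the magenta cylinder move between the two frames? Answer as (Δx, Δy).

(-2.3, 2.5)

From the two frames, the magenta cylinder sits at roughly (10.1, 2.2) before and (7.8, 4.7) after.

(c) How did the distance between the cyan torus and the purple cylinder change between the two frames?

-2.7

Before: roughly 10.1 units apart; after: 7.4. That's 2.7 units closer together.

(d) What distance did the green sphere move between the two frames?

3.6

The green sphere was near (4.1, 6.9) before and (1.1, 4.9) after, so it travelled √(3.0² + 2.0²) ≈ 3.6 units.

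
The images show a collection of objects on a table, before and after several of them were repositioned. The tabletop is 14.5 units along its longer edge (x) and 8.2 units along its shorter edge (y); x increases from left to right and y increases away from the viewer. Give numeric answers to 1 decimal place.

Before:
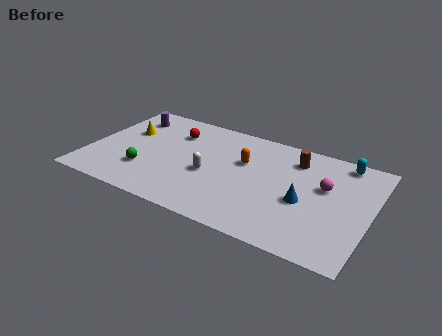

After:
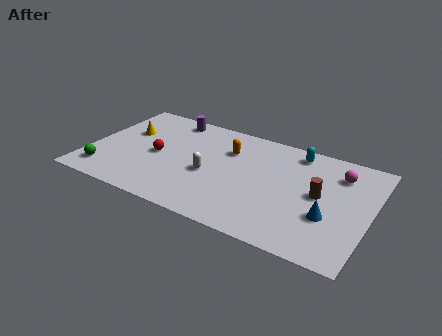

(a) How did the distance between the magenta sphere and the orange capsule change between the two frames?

+1.5

The distance was about 4.2 in the first image and 5.7 in the second, so they moved 1.5 units further apart.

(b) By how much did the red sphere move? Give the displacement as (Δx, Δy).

(-0.6, -2.2)

The red sphere was at about (4.1, 6.1) and moved to about (3.5, 3.9).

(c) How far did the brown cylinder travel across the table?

2.7

From (10.4, 6.5) to (11.9, 4.3), the brown cylinder covered √(1.5² + 2.2²) ≈ 2.7 units.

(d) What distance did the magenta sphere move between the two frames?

1.4

From (12.1, 5.0) to (12.7, 6.3), the magenta sphere covered √(0.6² + 1.3²) ≈ 1.4 units.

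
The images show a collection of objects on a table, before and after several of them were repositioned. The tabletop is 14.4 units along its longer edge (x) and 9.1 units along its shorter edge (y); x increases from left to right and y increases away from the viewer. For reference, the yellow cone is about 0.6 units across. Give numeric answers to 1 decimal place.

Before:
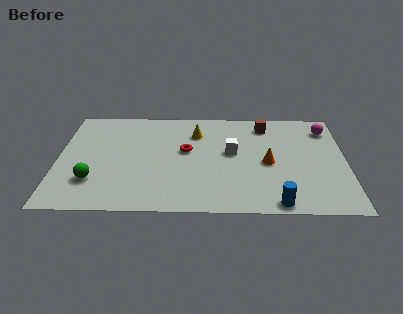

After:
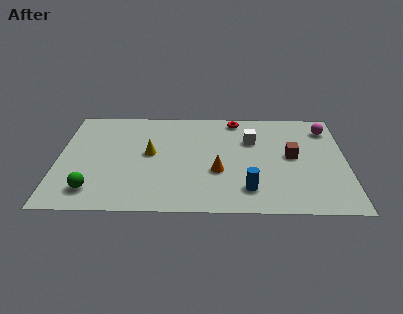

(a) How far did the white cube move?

1.5

The white cube was near (8.7, 5.1) before and (9.7, 6.2) after, so it travelled √(1.0² + 1.1²) ≈ 1.5 units.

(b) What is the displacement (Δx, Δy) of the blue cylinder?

(-1.4, 1.1)

The blue cylinder started near (10.9, 0.8) and ended near (9.5, 1.9).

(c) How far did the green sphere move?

0.8

From (1.8, 2.5) to (1.8, 1.7), the green sphere covered √(0.0² + 0.8²) ≈ 0.8 units.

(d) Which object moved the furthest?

the red torus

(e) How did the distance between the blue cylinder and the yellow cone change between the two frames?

-1.5

The distance was about 7.2 in the first image and 5.7 in the second, so they moved 1.5 units closer together.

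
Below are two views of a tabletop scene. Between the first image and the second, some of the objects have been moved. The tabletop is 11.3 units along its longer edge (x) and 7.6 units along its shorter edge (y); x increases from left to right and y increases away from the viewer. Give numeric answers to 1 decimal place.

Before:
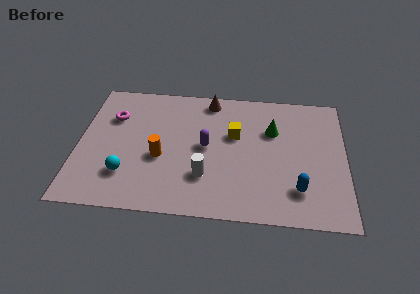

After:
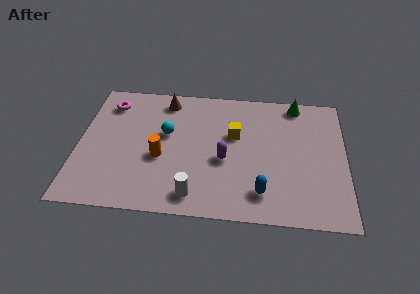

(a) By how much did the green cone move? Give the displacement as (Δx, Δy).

(1.0, 1.7)

The green cone was at about (8.2, 5.1) and moved to about (9.2, 6.8).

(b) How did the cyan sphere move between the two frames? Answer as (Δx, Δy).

(1.6, 2.5)

From the two frames, the cyan sphere sits at roughly (2.1, 2.0) before and (3.7, 4.5) after.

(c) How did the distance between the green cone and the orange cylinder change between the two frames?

+1.7

They were about 5.1 units apart before and 6.8 after — 1.7 units further apart.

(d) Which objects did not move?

the orange cylinder and the yellow cube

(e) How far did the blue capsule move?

1.5

From (9.3, 1.8) to (7.8, 1.5), the blue capsule covered √(1.5² + 0.3²) ≈ 1.5 units.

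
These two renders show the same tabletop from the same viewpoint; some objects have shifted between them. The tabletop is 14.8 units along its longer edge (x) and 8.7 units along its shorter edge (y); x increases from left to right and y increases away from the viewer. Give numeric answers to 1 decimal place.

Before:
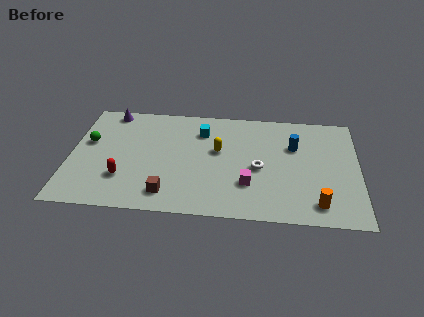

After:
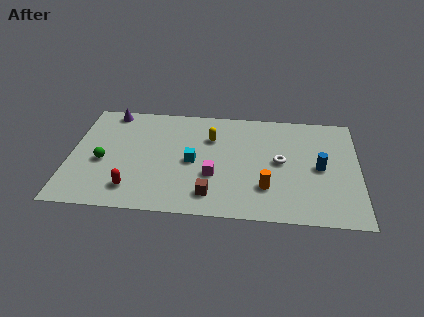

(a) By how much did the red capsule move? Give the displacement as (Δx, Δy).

(0.5, -0.8)

The red capsule was at about (2.8, 2.5) and moved to about (3.3, 1.7).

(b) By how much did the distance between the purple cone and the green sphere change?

+1.3

They were about 2.8 units apart before and 4.1 after — 1.3 units further apart.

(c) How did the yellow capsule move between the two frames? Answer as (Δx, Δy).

(-0.4, 1.0)

From the two frames, the yellow capsule sits at roughly (7.6, 5.1) before and (7.2, 6.1) after.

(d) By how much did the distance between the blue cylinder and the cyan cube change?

+1.6

Before: roughly 4.9 units apart; after: 6.5. That's 1.6 units further apart.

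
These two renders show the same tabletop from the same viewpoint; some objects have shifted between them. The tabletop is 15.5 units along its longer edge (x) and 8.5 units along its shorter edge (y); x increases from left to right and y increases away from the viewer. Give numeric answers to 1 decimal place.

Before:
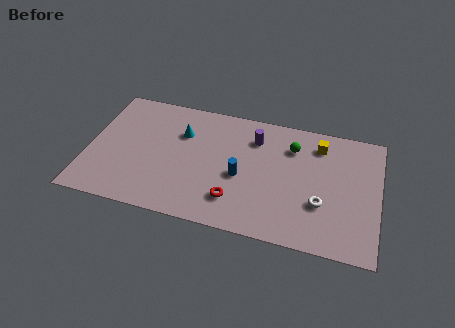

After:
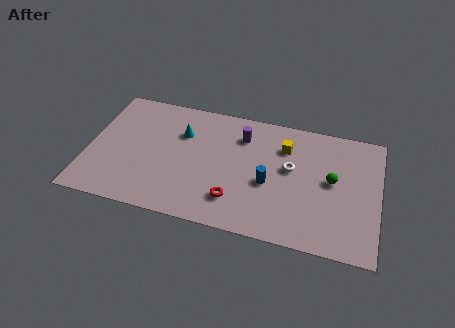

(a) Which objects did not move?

the cyan cone and the red torus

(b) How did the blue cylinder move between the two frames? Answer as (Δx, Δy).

(1.5, -0.1)

The blue cylinder started near (8.2, 3.7) and ended near (9.7, 3.6).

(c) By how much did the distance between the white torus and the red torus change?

-0.6

They were about 4.6 units apart before and 4.0 after — 0.6 units closer together.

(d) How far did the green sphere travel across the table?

2.8

The green sphere moved from about (10.8, 6.4) to (13.0, 4.6), a distance of √(2.2² + 1.8²) ≈ 2.8.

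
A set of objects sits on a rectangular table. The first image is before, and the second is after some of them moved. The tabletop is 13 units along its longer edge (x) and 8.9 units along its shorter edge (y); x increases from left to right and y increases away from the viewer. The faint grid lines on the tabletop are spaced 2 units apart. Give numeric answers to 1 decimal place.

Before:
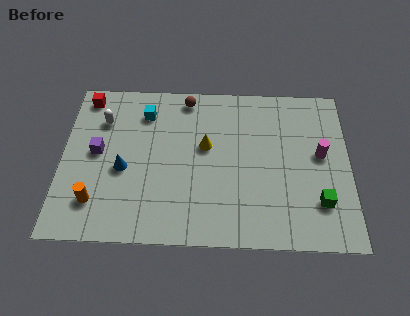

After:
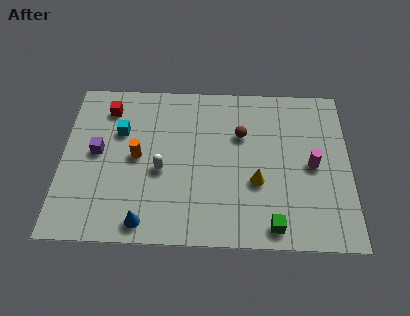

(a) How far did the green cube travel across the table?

2.5

The green cube moved from about (11.6, 2.3) to (9.5, 1.0), a distance of √(2.1² + 1.3²) ≈ 2.5.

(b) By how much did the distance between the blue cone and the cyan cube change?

+1.7

Before: roughly 3.3 units apart; after: 5.0. That's 1.7 units further apart.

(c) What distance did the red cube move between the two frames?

1.2

The red cube moved from about (1.0, 7.8) to (2.0, 7.2), a distance of √(1.0² + 0.6²) ≈ 1.2.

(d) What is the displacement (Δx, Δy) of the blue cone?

(1.0, -2.8)

From the two frames, the blue cone sits at roughly (2.8, 3.8) before and (3.8, 1.0) after.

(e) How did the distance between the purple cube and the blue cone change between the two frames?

+2.8

Before: roughly 1.5 units apart; after: 4.3. That's 2.8 units further apart.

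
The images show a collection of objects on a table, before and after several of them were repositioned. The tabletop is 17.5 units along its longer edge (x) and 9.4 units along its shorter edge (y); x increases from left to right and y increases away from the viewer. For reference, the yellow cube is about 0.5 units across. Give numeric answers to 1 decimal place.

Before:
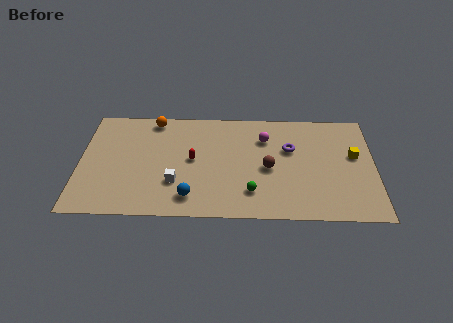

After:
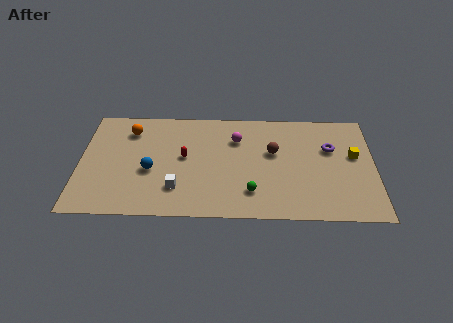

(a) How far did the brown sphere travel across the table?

1.4

From (11.2, 4.3) to (11.5, 5.7), the brown sphere covered √(0.3² + 1.4²) ≈ 1.4 units.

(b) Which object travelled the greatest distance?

the blue sphere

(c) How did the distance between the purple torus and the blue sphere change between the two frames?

+3.6

The distance was about 7.3 in the first image and 10.9 in the second, so they moved 3.6 units further apart.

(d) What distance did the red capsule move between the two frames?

0.5

From (6.7, 4.9) to (6.2, 5.1), the red capsule covered √(0.5² + 0.2²) ≈ 0.5 units.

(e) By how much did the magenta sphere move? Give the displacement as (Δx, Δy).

(-1.7, -0.1)

From the two frames, the magenta sphere sits at roughly (11.0, 6.9) before and (9.3, 6.8) after.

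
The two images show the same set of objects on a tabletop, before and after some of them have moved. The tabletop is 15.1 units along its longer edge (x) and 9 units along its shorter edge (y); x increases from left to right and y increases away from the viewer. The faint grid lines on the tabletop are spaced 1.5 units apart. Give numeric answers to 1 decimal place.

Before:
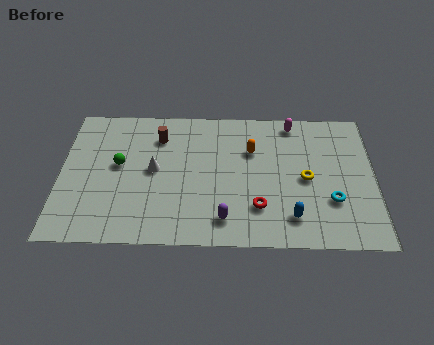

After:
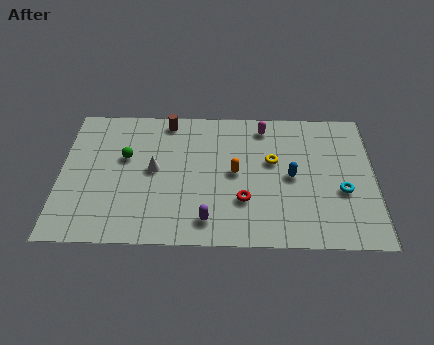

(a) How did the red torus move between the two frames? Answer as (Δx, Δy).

(-0.7, 0.4)

The red torus started near (9.5, 2.4) and ended near (8.8, 2.8).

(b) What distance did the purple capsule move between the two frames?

0.8

The purple capsule moved from about (7.9, 1.6) to (7.1, 1.5), a distance of √(0.8² + 0.1²) ≈ 0.8.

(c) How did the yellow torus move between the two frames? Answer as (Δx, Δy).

(-1.6, 1.1)

From the two frames, the yellow torus sits at roughly (11.8, 4.3) before and (10.2, 5.4) after.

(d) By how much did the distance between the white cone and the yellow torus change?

-1.6

They were about 7.3 units apart before and 5.7 after — 1.6 units closer together.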